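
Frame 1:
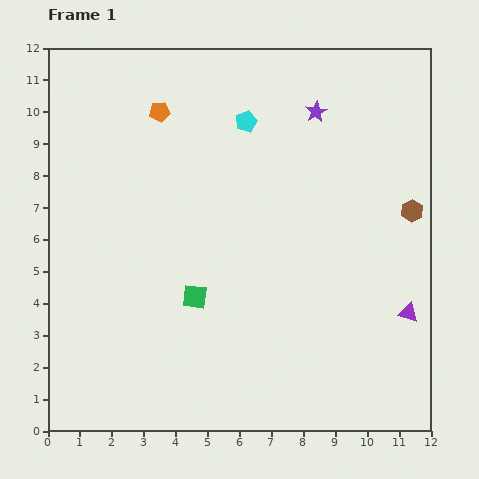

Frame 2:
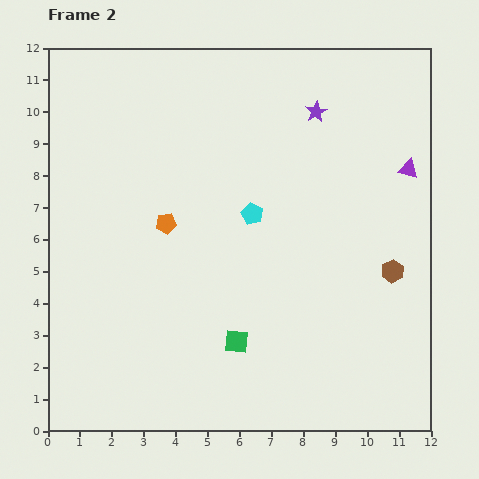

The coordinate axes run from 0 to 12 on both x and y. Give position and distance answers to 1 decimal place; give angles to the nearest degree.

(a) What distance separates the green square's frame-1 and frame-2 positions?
1.9

The green square moved from (4.6, 4.2) to (5.9, 2.8), a distance of √(1.3² + 1.4²) ≈ 1.9.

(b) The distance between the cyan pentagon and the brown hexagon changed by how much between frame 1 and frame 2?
-1.1

Distance in frame 1: 5.9. Distance in frame 2: 4.8.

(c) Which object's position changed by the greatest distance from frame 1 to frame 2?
the purple triangle

(moved 4.5; next 3.5)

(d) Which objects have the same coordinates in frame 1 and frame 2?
the purple star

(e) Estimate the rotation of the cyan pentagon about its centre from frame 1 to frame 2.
24° counter-clockwise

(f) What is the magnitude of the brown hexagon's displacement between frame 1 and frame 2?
2.0

The brown hexagon moved from (11.4, 6.9) to (10.8, 5.0), a distance of √(0.6² + 1.9²) ≈ 2.0.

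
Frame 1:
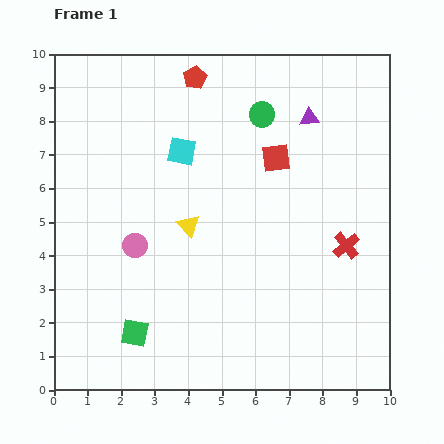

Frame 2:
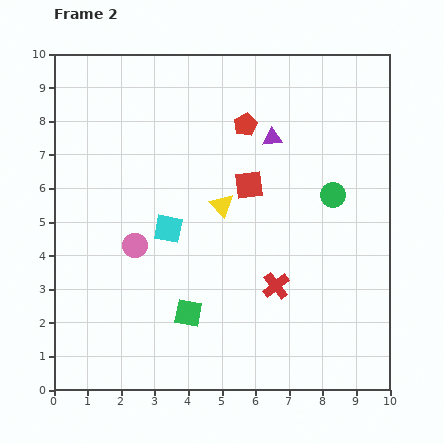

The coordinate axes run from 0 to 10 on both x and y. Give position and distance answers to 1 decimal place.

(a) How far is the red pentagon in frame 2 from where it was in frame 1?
2.1

The red pentagon moved from (4.2, 9.3) to (5.7, 7.9), a distance of √(1.5² + 1.4²) ≈ 2.1.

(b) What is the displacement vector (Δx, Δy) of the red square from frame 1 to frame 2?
(-0.8, -0.8)

The red square was at (6.6, 6.9) in frame 1 and (5.8, 6.1) in frame 2.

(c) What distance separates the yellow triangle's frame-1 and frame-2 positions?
1.2

The yellow triangle moved from (4.0, 4.9) to (5.0, 5.5), a distance of √(1.0² + 0.6²) ≈ 1.2.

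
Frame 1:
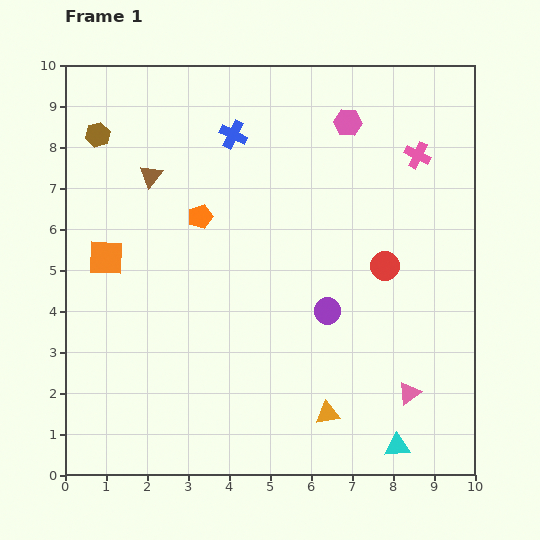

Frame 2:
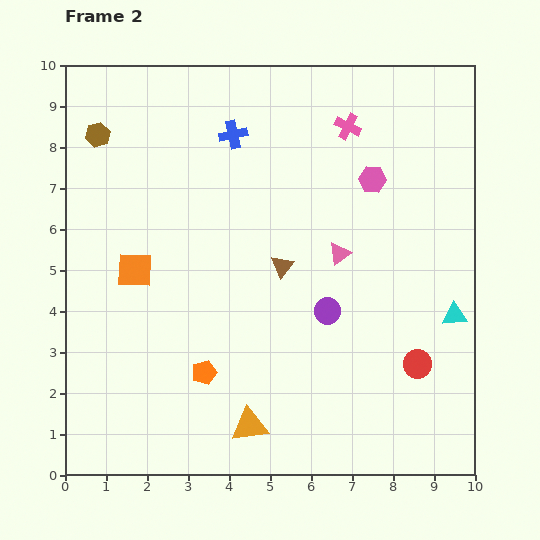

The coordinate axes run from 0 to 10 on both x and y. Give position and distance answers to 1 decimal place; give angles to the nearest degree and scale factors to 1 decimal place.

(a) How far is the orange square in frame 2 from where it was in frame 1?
0.8

The orange square moved from (1.0, 5.3) to (1.7, 5.0), a distance of √(0.7² + 0.3²) ≈ 0.8.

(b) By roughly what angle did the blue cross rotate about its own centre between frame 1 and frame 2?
39° counter-clockwise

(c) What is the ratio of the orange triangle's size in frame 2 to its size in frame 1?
1.5×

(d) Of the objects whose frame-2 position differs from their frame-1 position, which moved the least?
the orange square

(moved 0.8)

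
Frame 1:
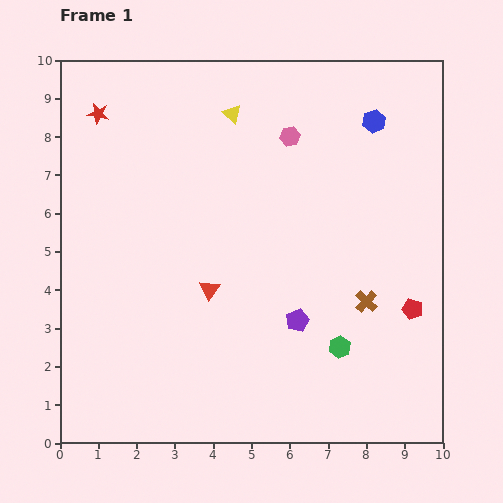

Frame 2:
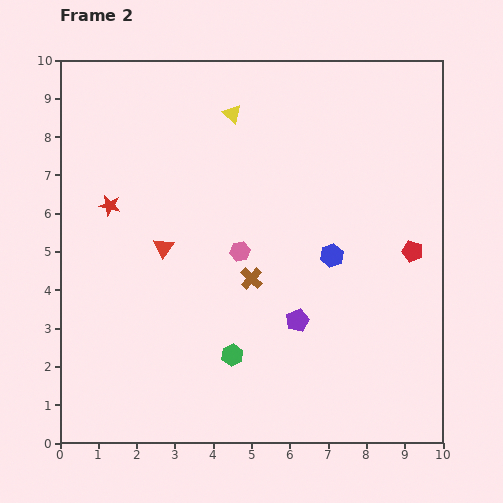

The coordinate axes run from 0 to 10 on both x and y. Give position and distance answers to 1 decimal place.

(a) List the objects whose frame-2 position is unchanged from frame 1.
the purple pentagon, the yellow triangle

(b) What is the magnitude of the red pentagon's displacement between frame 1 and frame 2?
1.5

The red pentagon moved from (9.2, 3.5) to (9.2, 5.0), a distance of √(0.0² + 1.5²) ≈ 1.5.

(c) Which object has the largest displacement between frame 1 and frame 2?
the blue hexagon

(moved 3.7; next 3.3)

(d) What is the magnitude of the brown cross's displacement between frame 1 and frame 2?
3.1

The brown cross moved from (8.0, 3.7) to (5.0, 4.3), a distance of √(3.0² + 0.6²) ≈ 3.1.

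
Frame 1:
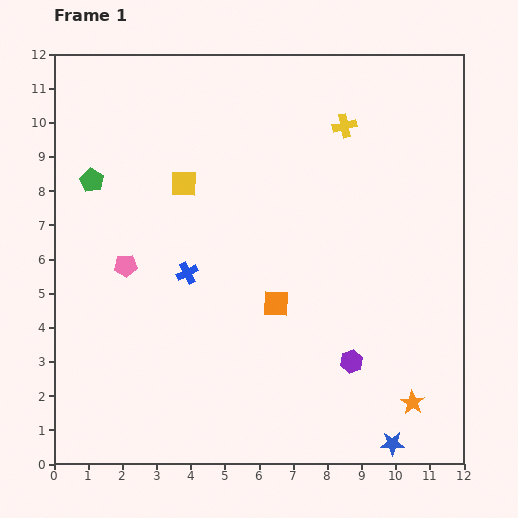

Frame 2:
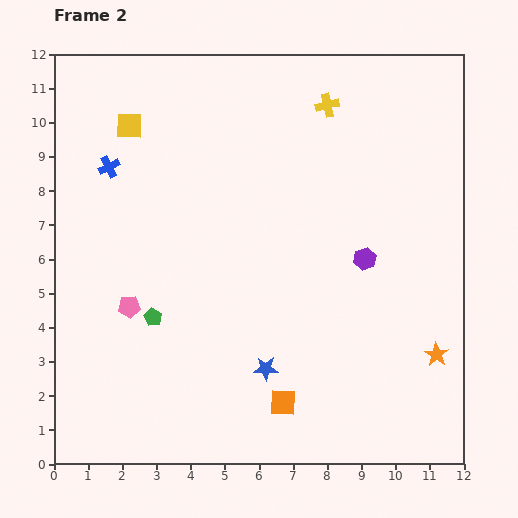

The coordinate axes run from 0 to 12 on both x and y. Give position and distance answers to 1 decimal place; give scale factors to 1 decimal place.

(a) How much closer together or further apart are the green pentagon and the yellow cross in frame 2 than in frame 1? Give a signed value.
+0.4

Distance in frame 1: 7.6. Distance in frame 2: 8.0.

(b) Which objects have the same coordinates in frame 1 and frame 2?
none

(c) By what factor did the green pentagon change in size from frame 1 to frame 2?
0.8×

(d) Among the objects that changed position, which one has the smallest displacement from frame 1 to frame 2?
the yellow cross

(moved 0.8)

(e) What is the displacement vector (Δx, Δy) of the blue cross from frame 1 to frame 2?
(-2.3, 3.1)

The blue cross was at (3.9, 5.6) in frame 1 and (1.6, 8.7) in frame 2.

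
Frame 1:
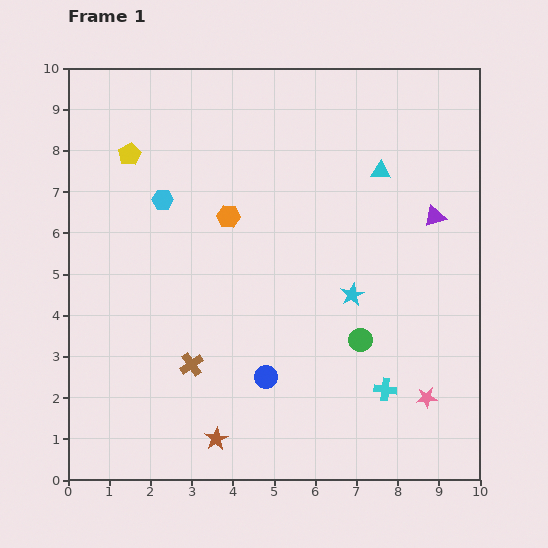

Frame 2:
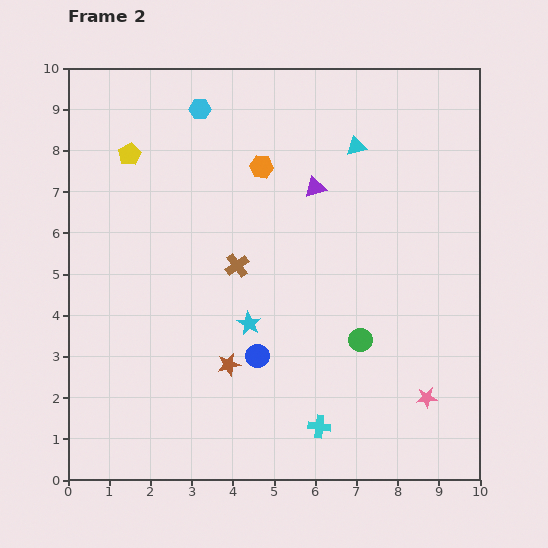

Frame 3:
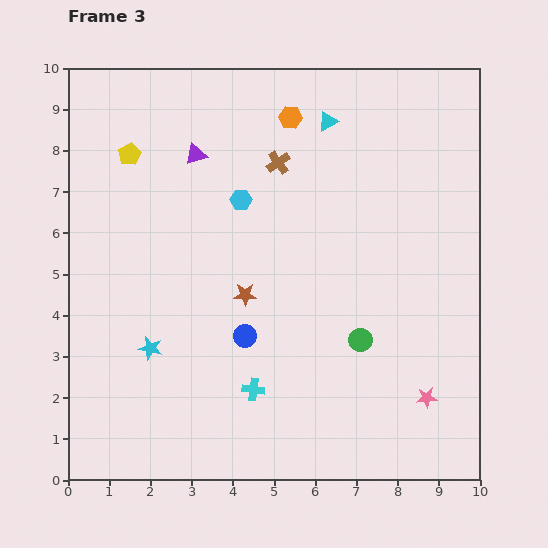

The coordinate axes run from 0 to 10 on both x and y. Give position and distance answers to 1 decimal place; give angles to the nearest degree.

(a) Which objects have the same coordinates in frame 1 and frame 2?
the green circle, the pink star, the yellow pentagon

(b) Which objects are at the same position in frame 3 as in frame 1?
the green circle, the pink star, the yellow pentagon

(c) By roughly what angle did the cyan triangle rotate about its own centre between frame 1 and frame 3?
30° counter-clockwise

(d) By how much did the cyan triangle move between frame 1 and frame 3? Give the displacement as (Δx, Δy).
(-1.3, 1.2)

The cyan triangle was at (7.6, 7.5) in frame 1 and (6.3, 8.7) in frame 3.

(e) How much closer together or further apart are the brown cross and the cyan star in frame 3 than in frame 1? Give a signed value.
+1.2

Distance in frame 1: 4.3. Distance in frame 3: 5.5.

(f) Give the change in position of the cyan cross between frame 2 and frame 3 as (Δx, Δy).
(-1.6, 0.9)

The cyan cross was at (6.1, 1.3) in frame 2 and (4.5, 2.2) in frame 3.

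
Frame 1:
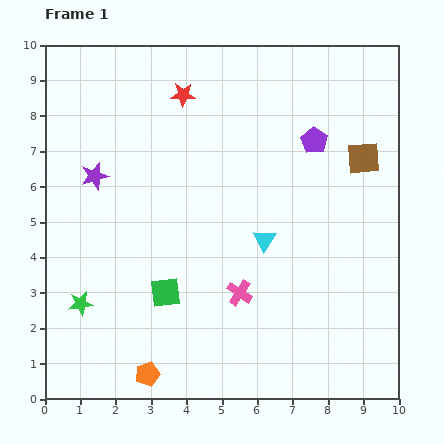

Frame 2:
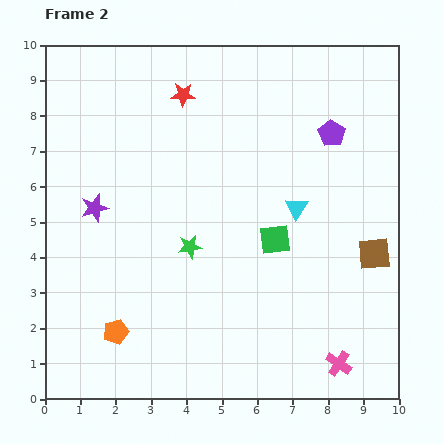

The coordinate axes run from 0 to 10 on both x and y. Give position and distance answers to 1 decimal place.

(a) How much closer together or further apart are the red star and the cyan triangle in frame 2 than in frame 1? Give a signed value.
-0.2

Distance in frame 1: 4.7. Distance in frame 2: 4.5.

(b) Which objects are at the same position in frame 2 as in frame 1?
the red star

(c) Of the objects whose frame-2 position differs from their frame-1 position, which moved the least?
the purple pentagon

(moved 0.5)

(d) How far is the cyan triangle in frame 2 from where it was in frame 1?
1.3

The cyan triangle moved from (6.2, 4.5) to (7.1, 5.4), a distance of √(0.9² + 0.9²) ≈ 1.3.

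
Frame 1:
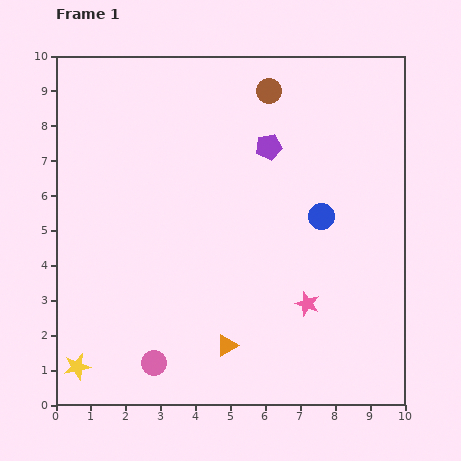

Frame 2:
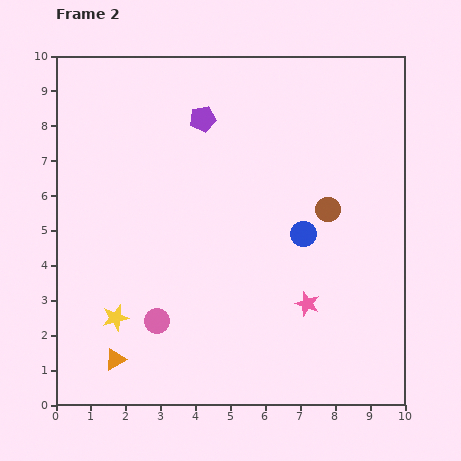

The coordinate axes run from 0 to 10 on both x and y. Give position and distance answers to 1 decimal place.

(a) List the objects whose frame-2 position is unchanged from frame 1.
the pink star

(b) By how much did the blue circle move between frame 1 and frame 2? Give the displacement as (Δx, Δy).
(-0.5, -0.5)

The blue circle was at (7.6, 5.4) in frame 1 and (7.1, 4.9) in frame 2.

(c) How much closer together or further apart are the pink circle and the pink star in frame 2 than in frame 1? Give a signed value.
-0.4

Distance in frame 1: 4.7. Distance in frame 2: 4.3.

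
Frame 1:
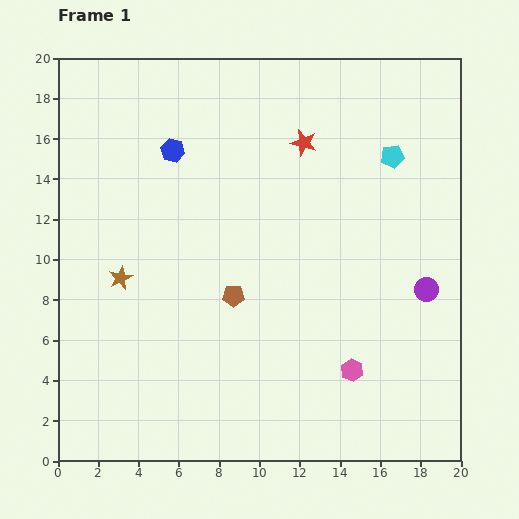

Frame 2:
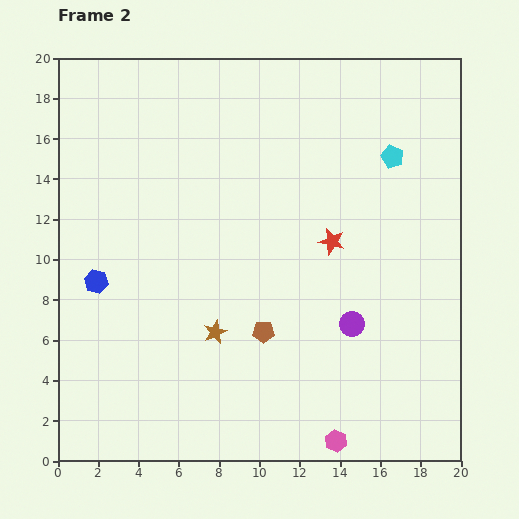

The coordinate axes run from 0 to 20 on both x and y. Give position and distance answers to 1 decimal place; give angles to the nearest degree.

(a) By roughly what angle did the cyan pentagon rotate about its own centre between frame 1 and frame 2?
30° clockwise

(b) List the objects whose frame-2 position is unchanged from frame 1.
the cyan pentagon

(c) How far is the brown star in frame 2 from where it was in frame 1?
5.4

The brown star moved from (3.1, 9.1) to (7.8, 6.4), a distance of √(4.7² + 2.7²) ≈ 5.4.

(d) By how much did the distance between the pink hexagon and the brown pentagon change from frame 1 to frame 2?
-0.5

Distance in frame 1: 7.0. Distance in frame 2: 6.5.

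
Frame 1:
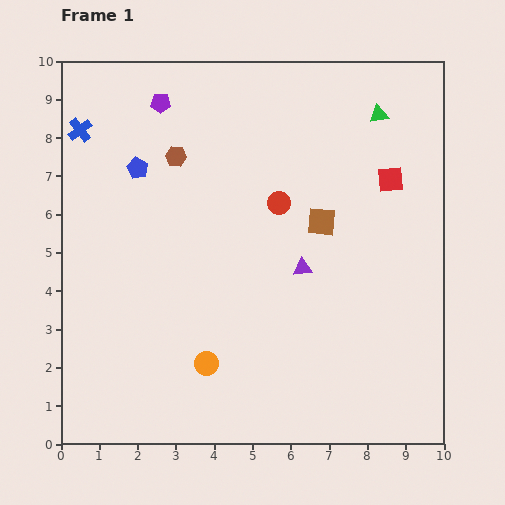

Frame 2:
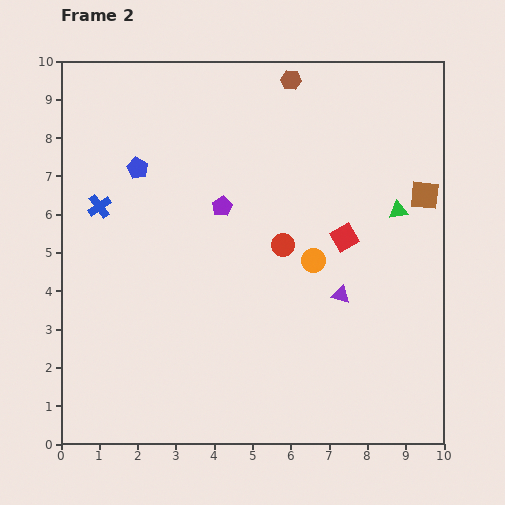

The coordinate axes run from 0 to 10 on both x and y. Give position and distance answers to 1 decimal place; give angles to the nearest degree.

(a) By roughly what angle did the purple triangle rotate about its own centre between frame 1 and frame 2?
22° clockwise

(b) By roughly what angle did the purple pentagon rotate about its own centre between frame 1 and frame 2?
31° counter-clockwise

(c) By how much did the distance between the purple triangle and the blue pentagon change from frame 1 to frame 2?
+1.2

Distance in frame 1: 5.0. Distance in frame 2: 6.2.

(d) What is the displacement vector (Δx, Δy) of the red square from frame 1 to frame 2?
(-1.2, -1.5)

The red square was at (8.6, 6.9) in frame 1 and (7.4, 5.4) in frame 2.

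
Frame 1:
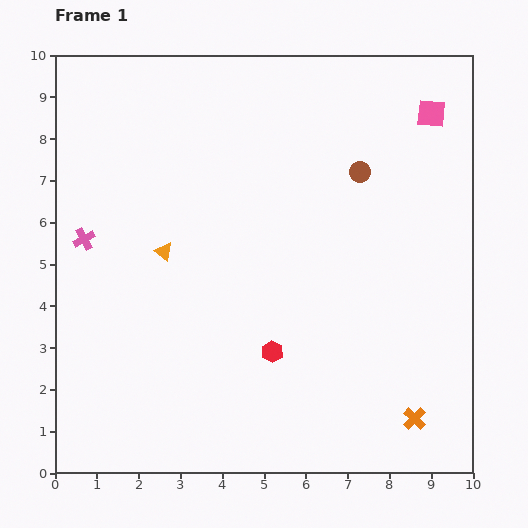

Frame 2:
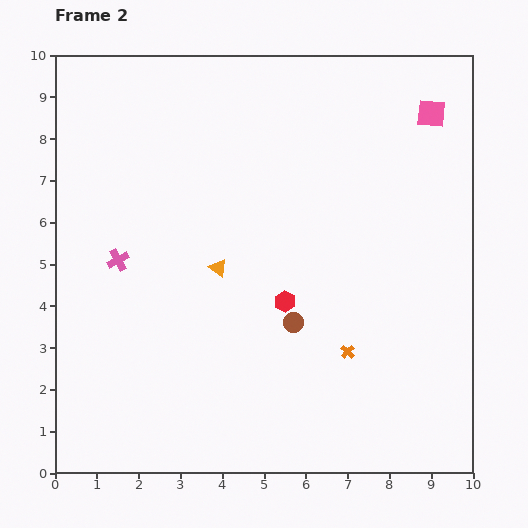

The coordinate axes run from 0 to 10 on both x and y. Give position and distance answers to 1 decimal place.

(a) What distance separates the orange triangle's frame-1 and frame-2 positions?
1.4

The orange triangle moved from (2.6, 5.3) to (3.9, 4.9), a distance of √(1.3² + 0.4²) ≈ 1.4.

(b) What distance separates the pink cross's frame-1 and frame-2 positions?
0.9

The pink cross moved from (0.7, 5.6) to (1.5, 5.1), a distance of √(0.8² + 0.5²) ≈ 0.9.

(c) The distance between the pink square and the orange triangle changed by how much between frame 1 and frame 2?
-0.9

Distance in frame 1: 7.2. Distance in frame 2: 6.3.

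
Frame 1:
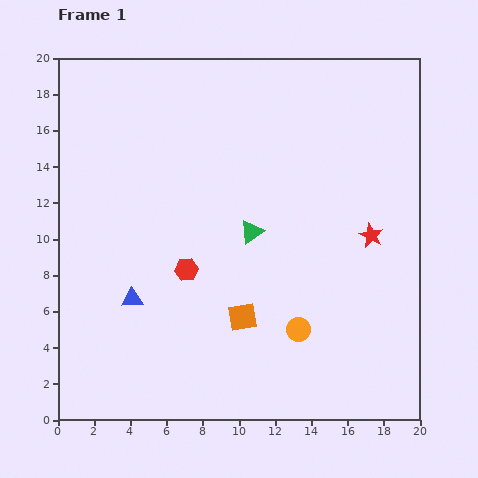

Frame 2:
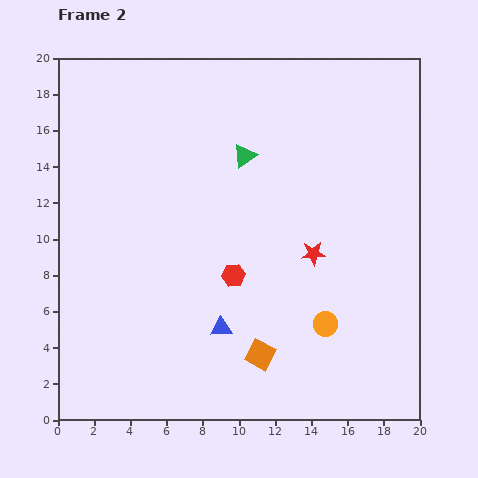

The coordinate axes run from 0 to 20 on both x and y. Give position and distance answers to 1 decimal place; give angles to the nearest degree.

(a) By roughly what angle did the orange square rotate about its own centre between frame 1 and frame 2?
38° clockwise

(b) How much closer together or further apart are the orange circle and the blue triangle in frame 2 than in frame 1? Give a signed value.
-3.6

Distance in frame 1: 9.4. Distance in frame 2: 5.8.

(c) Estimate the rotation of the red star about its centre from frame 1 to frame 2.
30° counter-clockwise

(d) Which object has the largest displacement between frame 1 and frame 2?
the blue triangle

(moved 5.2; next 4.2)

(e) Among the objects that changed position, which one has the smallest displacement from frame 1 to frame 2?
the orange circle

(moved 1.5)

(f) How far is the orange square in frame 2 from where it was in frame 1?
2.3

The orange square moved from (10.2, 5.7) to (11.2, 3.6), a distance of √(1.0² + 2.1²) ≈ 2.3.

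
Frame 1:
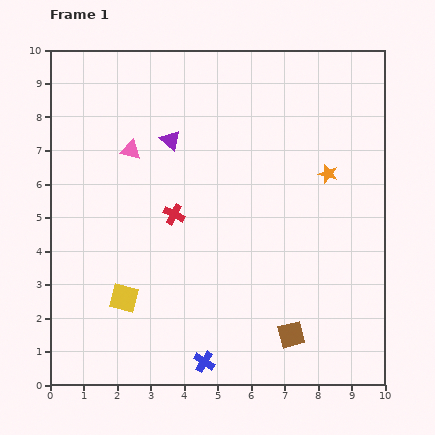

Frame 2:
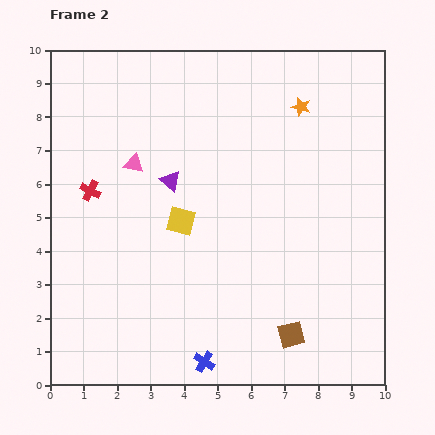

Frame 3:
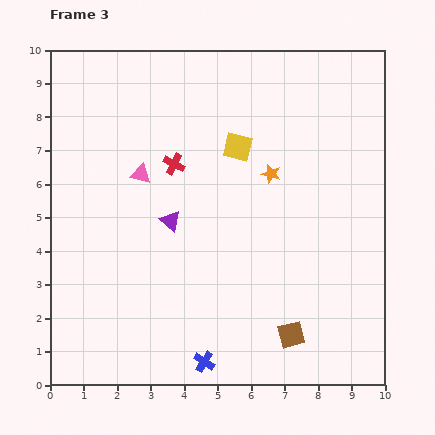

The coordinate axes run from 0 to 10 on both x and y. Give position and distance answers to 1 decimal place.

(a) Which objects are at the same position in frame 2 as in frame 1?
the brown square, the blue cross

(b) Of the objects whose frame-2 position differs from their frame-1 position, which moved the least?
the pink triangle

(moved 0.4)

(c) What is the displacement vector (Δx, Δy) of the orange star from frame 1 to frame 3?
(-1.7, 0.0)

The orange star was at (8.3, 6.3) in frame 1 and (6.6, 6.3) in frame 3.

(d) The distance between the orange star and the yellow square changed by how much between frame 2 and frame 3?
-3.7

Distance in frame 2: 5.0. Distance in frame 3: 1.3.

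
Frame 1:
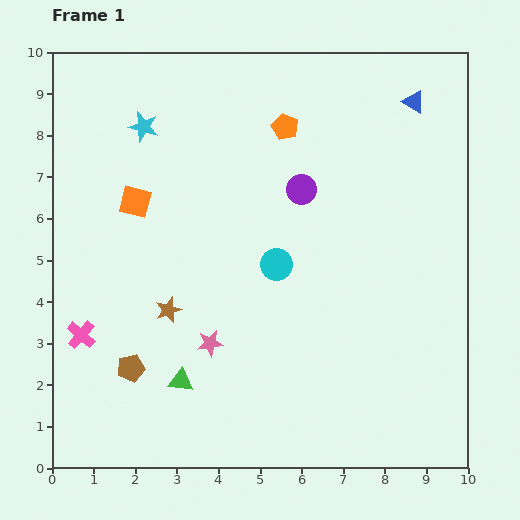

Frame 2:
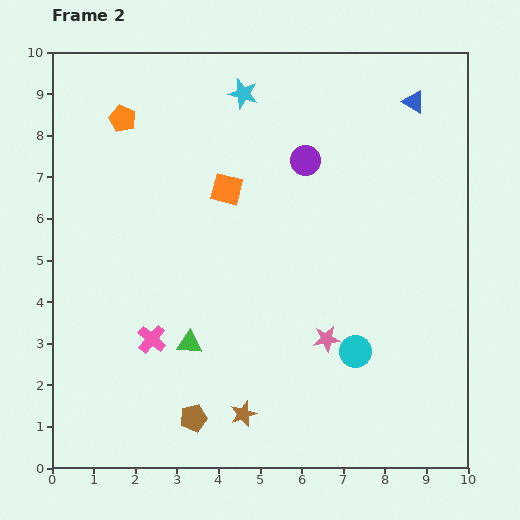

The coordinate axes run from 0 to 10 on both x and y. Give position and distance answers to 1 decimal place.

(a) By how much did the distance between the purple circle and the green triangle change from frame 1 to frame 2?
-0.2

Distance in frame 1: 5.4. Distance in frame 2: 5.2.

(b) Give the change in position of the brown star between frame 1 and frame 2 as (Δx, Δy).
(1.8, -2.5)

The brown star was at (2.8, 3.8) in frame 1 and (4.6, 1.3) in frame 2.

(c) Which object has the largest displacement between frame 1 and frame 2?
the orange pentagon

(moved 3.9; next 3.1)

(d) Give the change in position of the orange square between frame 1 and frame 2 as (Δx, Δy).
(2.2, 0.3)

The orange square was at (2.0, 6.4) in frame 1 and (4.2, 6.7) in frame 2.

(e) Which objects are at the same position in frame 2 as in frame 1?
the blue triangle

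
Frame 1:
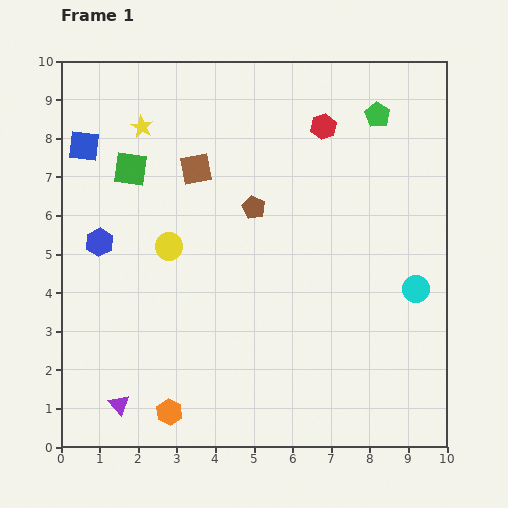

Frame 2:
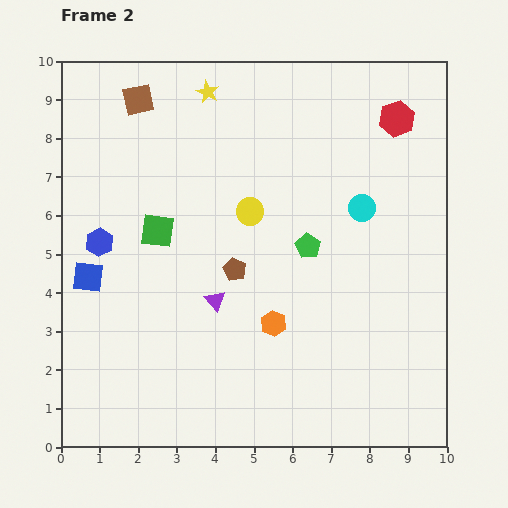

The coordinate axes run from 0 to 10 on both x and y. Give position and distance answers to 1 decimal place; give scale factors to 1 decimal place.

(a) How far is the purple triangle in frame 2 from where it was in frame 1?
3.7

The purple triangle moved from (1.5, 1.1) to (4.0, 3.8), a distance of √(2.5² + 2.7²) ≈ 3.7.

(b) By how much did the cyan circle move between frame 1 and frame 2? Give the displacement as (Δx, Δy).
(-1.4, 2.1)

The cyan circle was at (9.2, 4.1) in frame 1 and (7.8, 6.2) in frame 2.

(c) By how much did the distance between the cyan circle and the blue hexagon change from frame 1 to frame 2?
-1.4

Distance in frame 1: 8.3. Distance in frame 2: 6.9.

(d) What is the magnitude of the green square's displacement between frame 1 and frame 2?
1.7

The green square moved from (1.8, 7.2) to (2.5, 5.6), a distance of √(0.7² + 1.6²) ≈ 1.7.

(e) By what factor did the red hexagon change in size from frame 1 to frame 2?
1.4×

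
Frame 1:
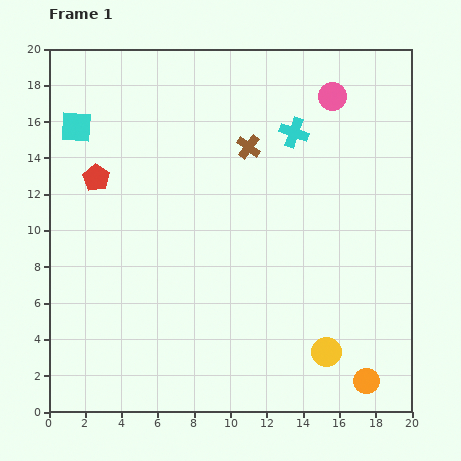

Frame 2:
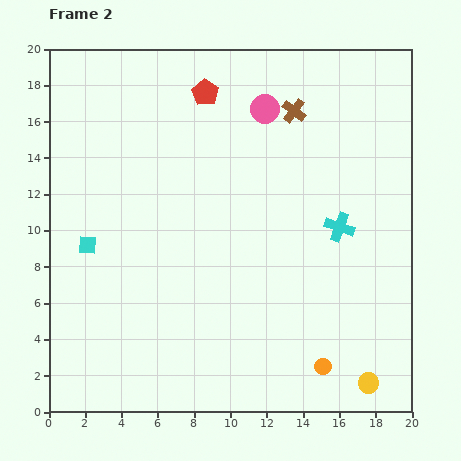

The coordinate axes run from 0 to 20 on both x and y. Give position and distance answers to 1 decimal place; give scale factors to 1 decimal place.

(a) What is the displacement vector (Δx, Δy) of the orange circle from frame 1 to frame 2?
(-2.4, 0.8)

The orange circle was at (17.5, 1.7) in frame 1 and (15.1, 2.5) in frame 2.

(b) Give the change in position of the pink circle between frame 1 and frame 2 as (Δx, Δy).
(-3.7, -0.7)

The pink circle was at (15.6, 17.4) in frame 1 and (11.9, 16.7) in frame 2.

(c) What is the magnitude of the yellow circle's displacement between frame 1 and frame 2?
2.9

The yellow circle moved from (15.3, 3.3) to (17.6, 1.6), a distance of √(2.3² + 1.7²) ≈ 2.9.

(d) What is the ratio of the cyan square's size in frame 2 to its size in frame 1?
0.6×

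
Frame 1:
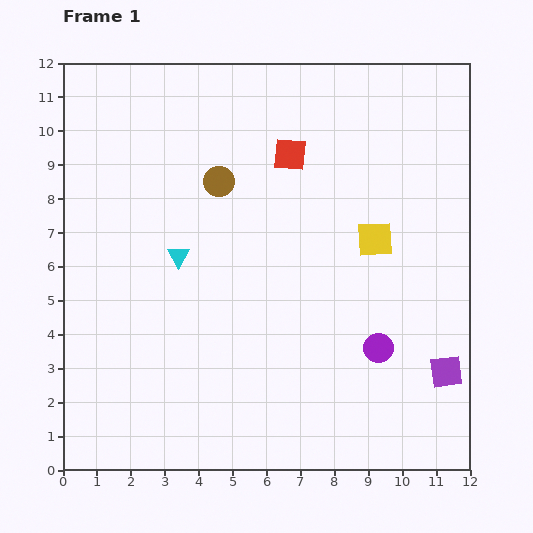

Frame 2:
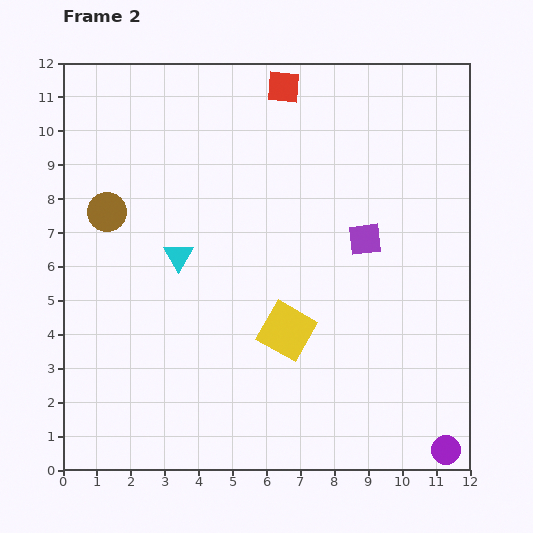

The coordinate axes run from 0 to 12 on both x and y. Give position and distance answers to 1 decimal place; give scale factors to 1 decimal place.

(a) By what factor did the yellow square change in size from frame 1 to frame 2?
1.5×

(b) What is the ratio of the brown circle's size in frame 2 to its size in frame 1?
1.3×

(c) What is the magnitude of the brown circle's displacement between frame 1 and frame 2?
3.4

The brown circle moved from (4.6, 8.5) to (1.3, 7.6), a distance of √(3.3² + 0.9²) ≈ 3.4.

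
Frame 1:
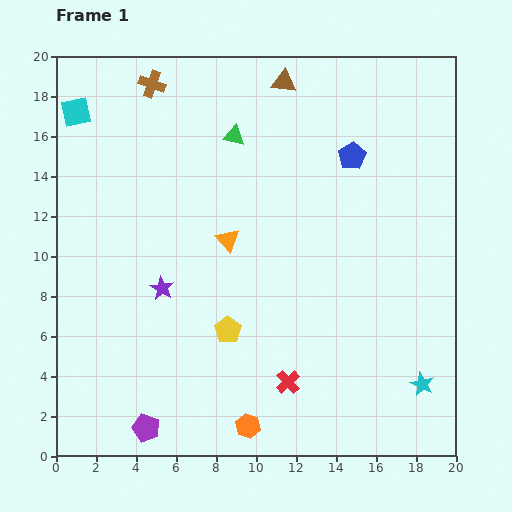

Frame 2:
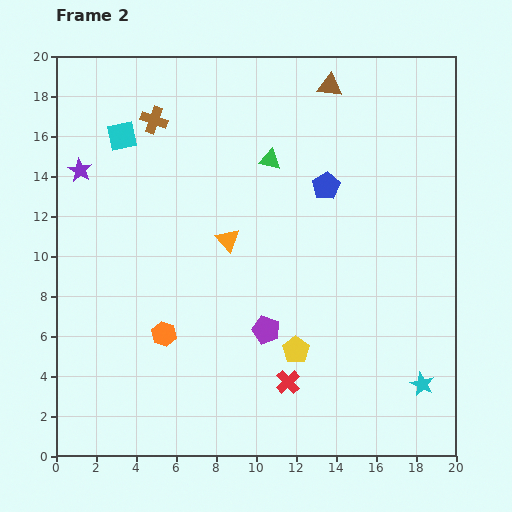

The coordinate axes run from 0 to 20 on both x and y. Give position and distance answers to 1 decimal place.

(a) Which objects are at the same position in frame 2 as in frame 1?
the cyan star, the red cross, the orange triangle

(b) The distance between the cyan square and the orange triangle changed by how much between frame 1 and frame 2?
-2.5

Distance in frame 1: 9.9. Distance in frame 2: 7.4.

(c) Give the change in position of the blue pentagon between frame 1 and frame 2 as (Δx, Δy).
(-1.3, -1.5)

The blue pentagon was at (14.8, 15.0) in frame 1 and (13.5, 13.5) in frame 2.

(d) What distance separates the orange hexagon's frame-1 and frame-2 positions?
6.2

The orange hexagon moved from (9.6, 1.5) to (5.4, 6.1), a distance of √(4.2² + 4.6²) ≈ 6.2.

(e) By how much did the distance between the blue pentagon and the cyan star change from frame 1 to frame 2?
-0.9

Distance in frame 1: 11.9. Distance in frame 2: 11.0.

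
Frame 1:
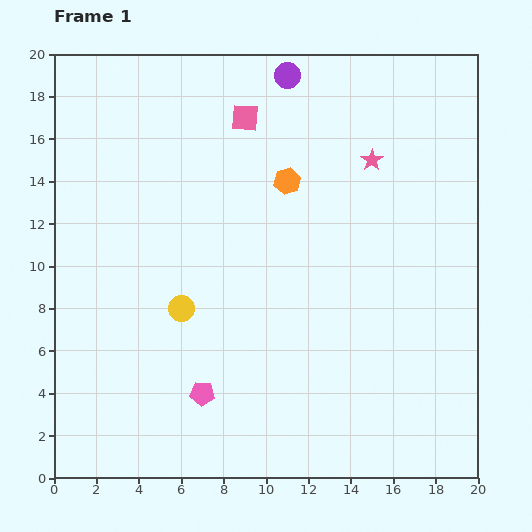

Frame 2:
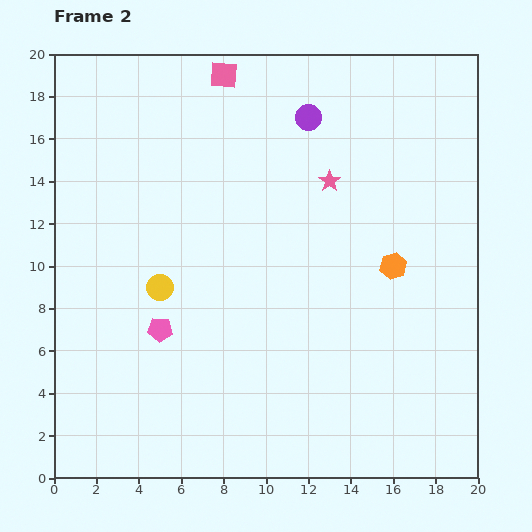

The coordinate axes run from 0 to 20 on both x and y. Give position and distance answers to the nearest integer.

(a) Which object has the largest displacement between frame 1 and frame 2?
the orange hexagon

(moved 6; next 4)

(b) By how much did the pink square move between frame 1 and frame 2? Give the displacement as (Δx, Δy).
(-1, 2)

The pink square was at (9, 17) in frame 1 and (8, 19) in frame 2.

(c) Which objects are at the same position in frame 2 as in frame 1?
none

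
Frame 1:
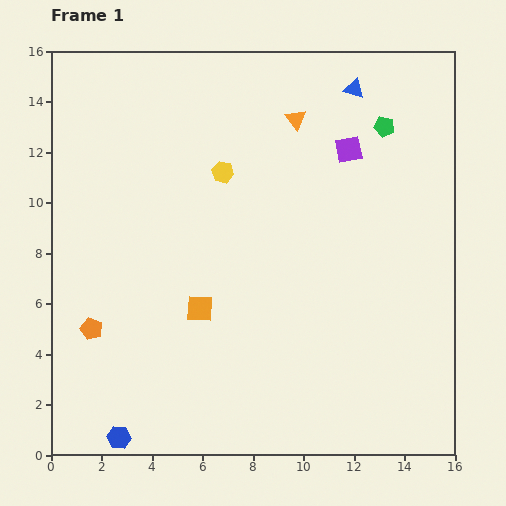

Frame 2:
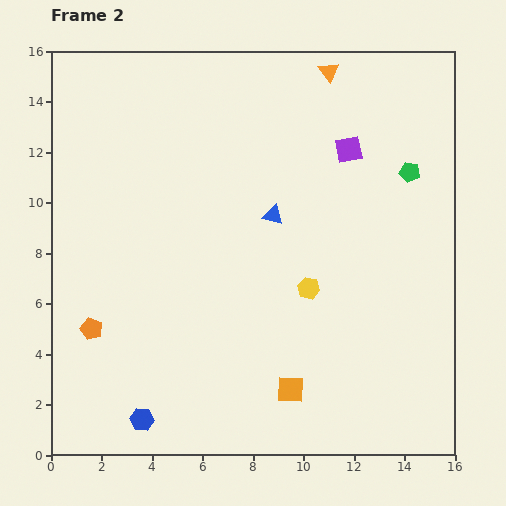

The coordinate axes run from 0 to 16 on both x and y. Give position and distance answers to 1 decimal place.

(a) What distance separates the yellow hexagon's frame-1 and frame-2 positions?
5.7

The yellow hexagon moved from (6.8, 11.2) to (10.2, 6.6), a distance of √(3.4² + 4.6²) ≈ 5.7.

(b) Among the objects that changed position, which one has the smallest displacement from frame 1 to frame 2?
the blue hexagon

(moved 1.1)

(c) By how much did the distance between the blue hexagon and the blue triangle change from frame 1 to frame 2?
-7.0

Distance in frame 1: 16.6. Distance in frame 2: 9.6.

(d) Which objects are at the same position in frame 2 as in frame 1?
the orange pentagon, the purple square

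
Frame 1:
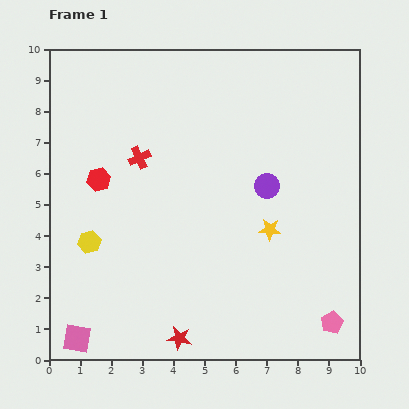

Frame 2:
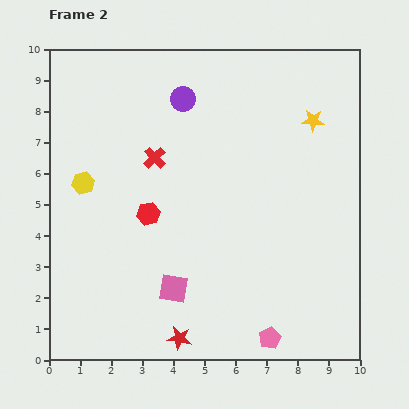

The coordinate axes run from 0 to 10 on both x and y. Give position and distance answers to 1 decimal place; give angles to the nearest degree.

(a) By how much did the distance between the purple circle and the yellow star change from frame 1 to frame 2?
+2.9

Distance in frame 1: 1.4. Distance in frame 2: 4.3.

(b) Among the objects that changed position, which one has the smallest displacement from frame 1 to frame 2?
the red cross

(moved 0.5)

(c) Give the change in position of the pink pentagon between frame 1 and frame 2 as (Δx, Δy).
(-2.0, -0.5)

The pink pentagon was at (9.1, 1.2) in frame 1 and (7.1, 0.7) in frame 2.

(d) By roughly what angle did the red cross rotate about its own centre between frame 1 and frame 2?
19° counter-clockwise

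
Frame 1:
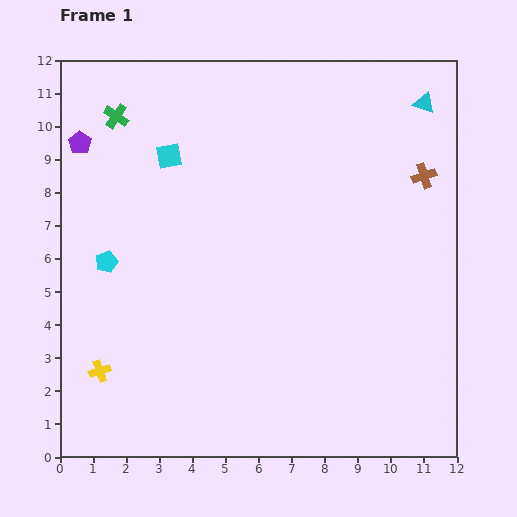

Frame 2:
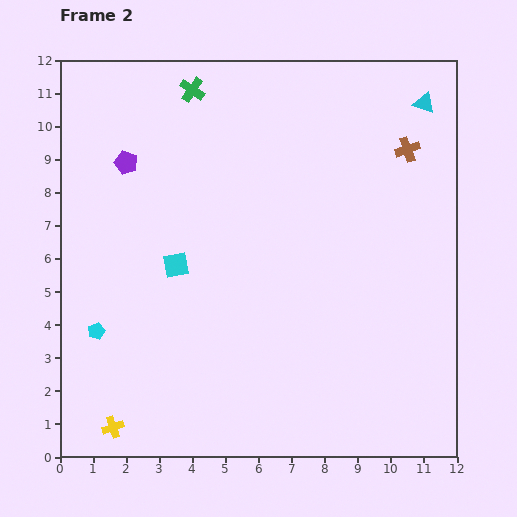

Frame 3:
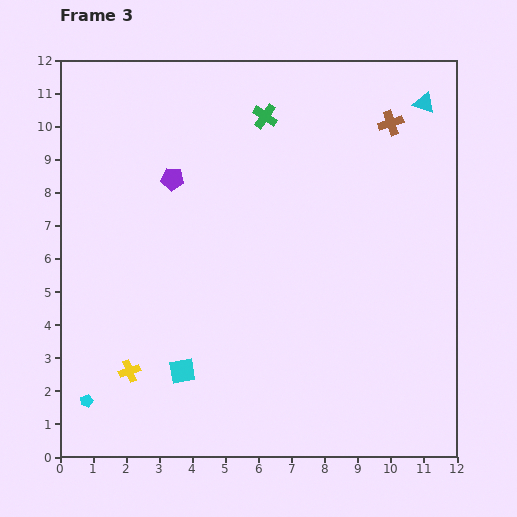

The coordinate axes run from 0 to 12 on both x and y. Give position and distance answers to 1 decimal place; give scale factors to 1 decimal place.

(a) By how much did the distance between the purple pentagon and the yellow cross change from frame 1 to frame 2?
+1.1

Distance in frame 1: 6.9. Distance in frame 2: 8.0.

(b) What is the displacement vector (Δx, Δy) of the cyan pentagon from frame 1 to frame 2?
(-0.3, -2.1)

The cyan pentagon was at (1.4, 5.9) in frame 1 and (1.1, 3.8) in frame 2.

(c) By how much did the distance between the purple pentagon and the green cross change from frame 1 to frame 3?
+2.0

Distance in frame 1: 1.4. Distance in frame 3: 3.4.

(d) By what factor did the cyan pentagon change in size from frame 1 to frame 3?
0.6×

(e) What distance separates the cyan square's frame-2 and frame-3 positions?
3.2

The cyan square moved from (3.5, 5.8) to (3.7, 2.6), a distance of √(0.2² + 3.2²) ≈ 3.2.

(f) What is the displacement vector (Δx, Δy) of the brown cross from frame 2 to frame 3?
(-0.5, 0.8)

The brown cross was at (10.5, 9.3) in frame 2 and (10.0, 10.1) in frame 3.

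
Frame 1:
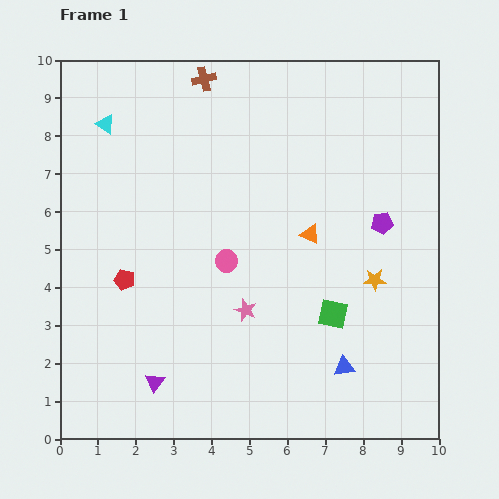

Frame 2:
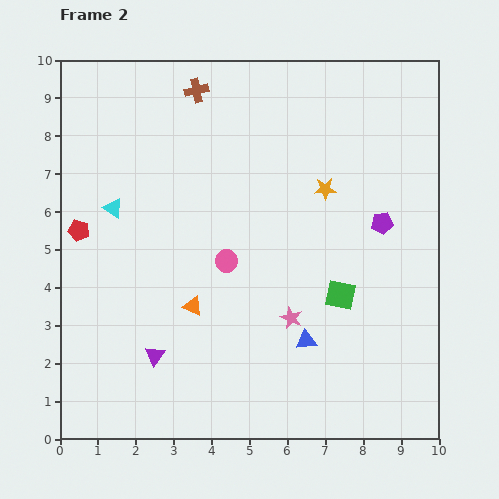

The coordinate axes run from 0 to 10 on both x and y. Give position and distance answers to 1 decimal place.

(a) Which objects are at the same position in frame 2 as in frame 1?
the pink circle, the purple pentagon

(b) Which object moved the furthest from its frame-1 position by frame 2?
the orange triangle

(moved 3.6; next 2.7)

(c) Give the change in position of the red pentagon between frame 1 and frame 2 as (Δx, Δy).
(-1.2, 1.3)

The red pentagon was at (1.7, 4.2) in frame 1 and (0.5, 5.5) in frame 2.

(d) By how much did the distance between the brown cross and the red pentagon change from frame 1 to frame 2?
-0.9

Distance in frame 1: 5.7. Distance in frame 2: 4.8.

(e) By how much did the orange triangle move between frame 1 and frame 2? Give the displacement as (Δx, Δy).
(-3.1, -1.9)

The orange triangle was at (6.6, 5.4) in frame 1 and (3.5, 3.5) in frame 2.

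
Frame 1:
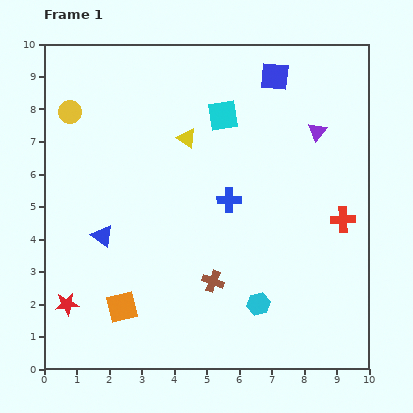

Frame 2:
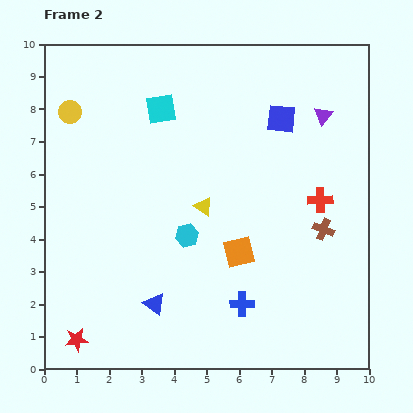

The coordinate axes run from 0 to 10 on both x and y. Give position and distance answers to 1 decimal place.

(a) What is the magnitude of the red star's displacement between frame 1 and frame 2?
1.1

The red star moved from (0.7, 2.0) to (1.0, 0.9), a distance of √(0.3² + 1.1²) ≈ 1.1.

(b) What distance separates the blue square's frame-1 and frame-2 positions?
1.3

The blue square moved from (7.1, 9.0) to (7.3, 7.7), a distance of √(0.2² + 1.3²) ≈ 1.3.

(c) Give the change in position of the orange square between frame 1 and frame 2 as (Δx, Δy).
(3.6, 1.7)

The orange square was at (2.4, 1.9) in frame 1 and (6.0, 3.6) in frame 2.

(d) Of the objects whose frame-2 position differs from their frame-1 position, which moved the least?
the purple triangle

(moved 0.5)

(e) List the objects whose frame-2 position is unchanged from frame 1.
the yellow circle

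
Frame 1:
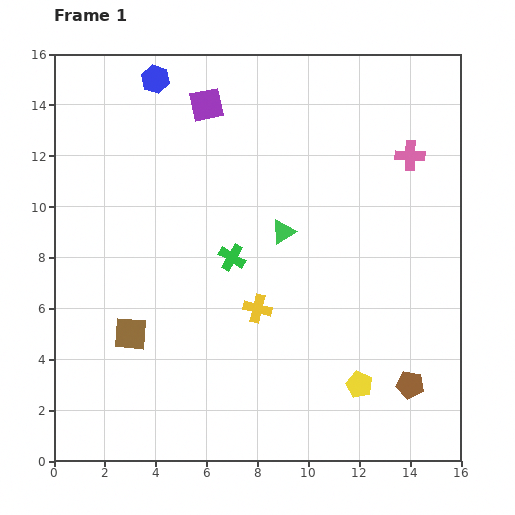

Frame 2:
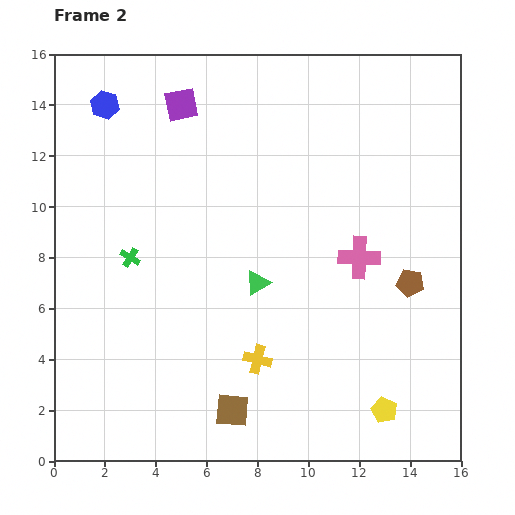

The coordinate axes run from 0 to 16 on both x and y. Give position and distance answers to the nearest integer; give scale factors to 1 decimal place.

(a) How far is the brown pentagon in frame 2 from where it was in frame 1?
4

The brown pentagon moved from (14, 3) to (14, 7), a distance of √(0² + 4²) ≈ 4.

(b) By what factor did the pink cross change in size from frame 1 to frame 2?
1.4×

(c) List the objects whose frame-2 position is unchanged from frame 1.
none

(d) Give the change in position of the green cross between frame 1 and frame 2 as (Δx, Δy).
(-4, 0)

The green cross was at (7, 8) in frame 1 and (3, 8) in frame 2.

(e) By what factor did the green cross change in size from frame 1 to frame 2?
0.7×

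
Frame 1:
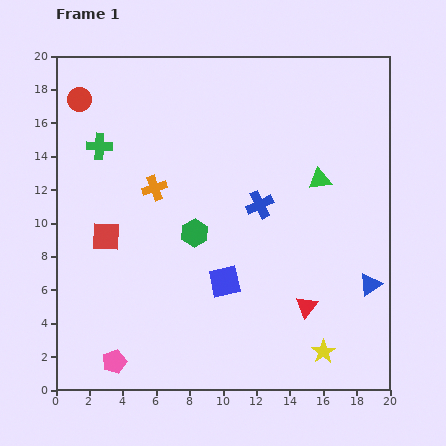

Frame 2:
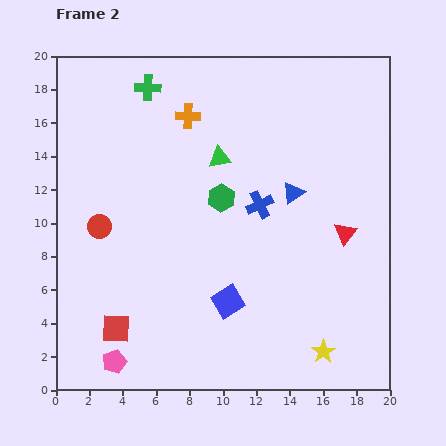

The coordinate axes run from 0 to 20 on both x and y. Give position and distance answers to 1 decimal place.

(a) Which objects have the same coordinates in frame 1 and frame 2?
the blue cross, the yellow star, the pink pentagon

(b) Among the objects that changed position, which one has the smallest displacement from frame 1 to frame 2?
the blue square

(moved 1.2)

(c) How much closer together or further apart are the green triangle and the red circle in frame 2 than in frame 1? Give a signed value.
-6.9

Distance in frame 1: 15.2. Distance in frame 2: 8.3.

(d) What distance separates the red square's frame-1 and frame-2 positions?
5.5

The red square moved from (3.0, 9.2) to (3.6, 3.7), a distance of √(0.6² + 5.5²) ≈ 5.5.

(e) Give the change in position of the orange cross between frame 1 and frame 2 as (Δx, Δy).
(2.0, 4.3)

The orange cross was at (5.9, 12.1) in frame 1 and (7.9, 16.4) in frame 2.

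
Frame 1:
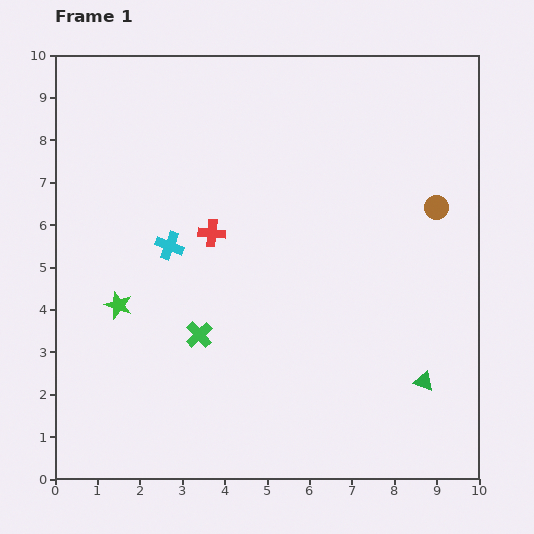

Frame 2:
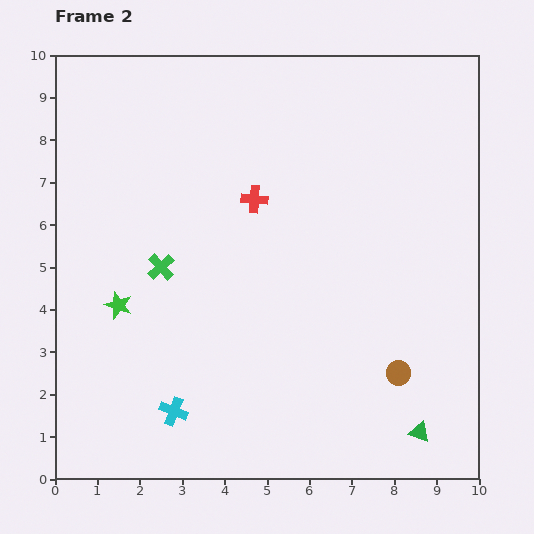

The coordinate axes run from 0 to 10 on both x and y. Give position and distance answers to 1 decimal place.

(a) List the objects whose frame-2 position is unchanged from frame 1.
the green star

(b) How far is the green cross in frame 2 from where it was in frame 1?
1.8

The green cross moved from (3.4, 3.4) to (2.5, 5.0), a distance of √(0.9² + 1.6²) ≈ 1.8.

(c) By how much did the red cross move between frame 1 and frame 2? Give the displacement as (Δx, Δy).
(1.0, 0.8)

The red cross was at (3.7, 5.8) in frame 1 and (4.7, 6.6) in frame 2.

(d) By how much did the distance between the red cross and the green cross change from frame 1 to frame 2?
+0.3

Distance in frame 1: 2.4. Distance in frame 2: 2.7.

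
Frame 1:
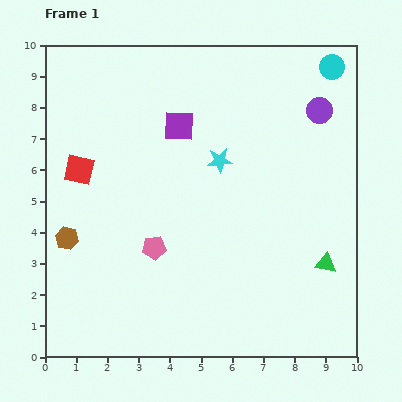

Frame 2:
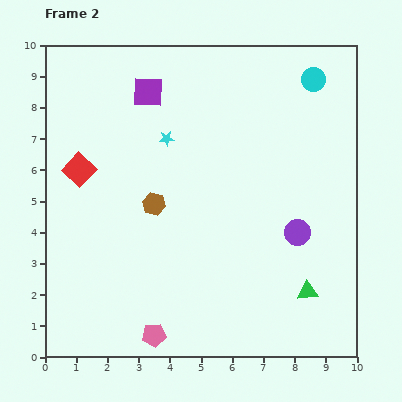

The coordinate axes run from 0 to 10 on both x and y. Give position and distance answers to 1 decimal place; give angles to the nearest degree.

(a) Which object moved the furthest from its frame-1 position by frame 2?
the purple circle

(moved 4.0; next 3.0)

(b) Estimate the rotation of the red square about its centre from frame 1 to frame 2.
30° clockwise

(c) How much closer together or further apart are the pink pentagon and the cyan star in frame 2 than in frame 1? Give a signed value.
+2.8

Distance in frame 1: 3.5. Distance in frame 2: 6.3.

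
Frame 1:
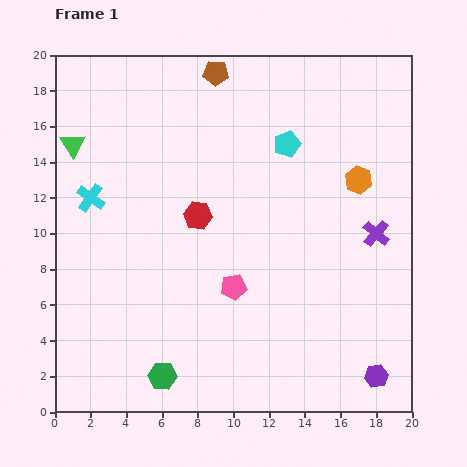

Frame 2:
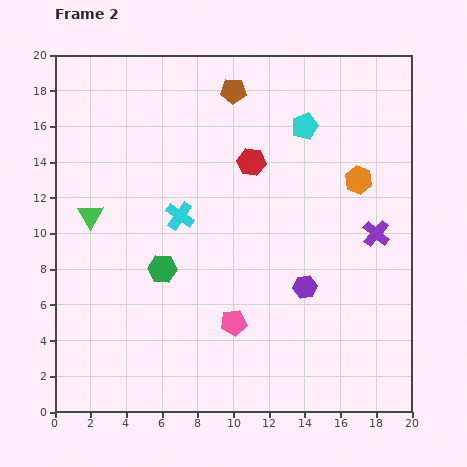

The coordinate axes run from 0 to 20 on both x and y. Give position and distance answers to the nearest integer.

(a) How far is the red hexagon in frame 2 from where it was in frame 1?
4

The red hexagon moved from (8, 11) to (11, 14), a distance of √(3² + 3²) ≈ 4.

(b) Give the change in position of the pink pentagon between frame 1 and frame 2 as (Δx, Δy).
(0, -2)

The pink pentagon was at (10, 7) in frame 1 and (10, 5) in frame 2.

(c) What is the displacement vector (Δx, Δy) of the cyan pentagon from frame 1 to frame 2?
(1, 1)

The cyan pentagon was at (13, 15) in frame 1 and (14, 16) in frame 2.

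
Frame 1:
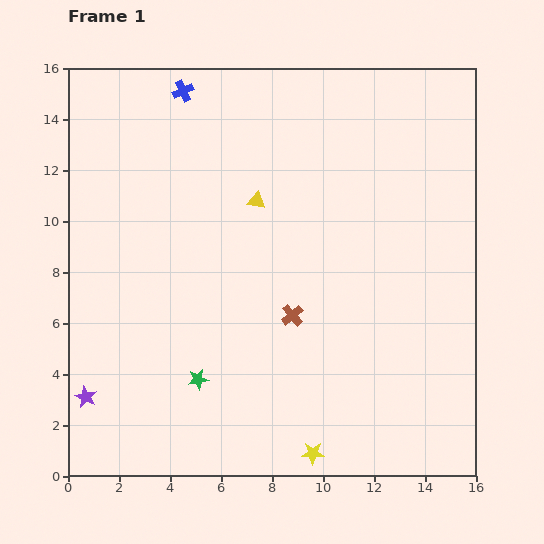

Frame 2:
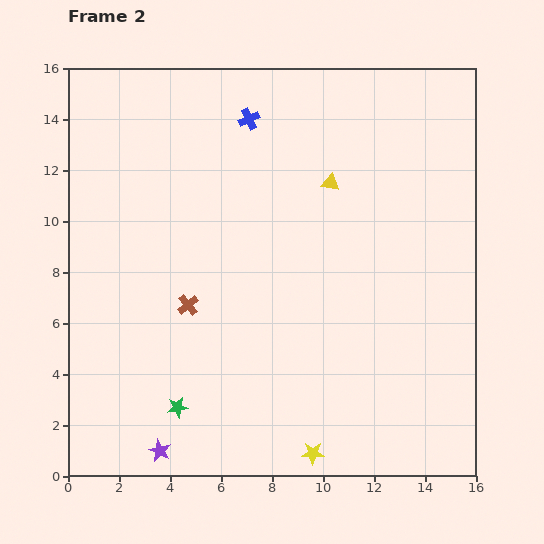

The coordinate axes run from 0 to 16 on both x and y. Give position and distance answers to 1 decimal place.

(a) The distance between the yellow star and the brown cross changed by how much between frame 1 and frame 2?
+2.1

Distance in frame 1: 5.5. Distance in frame 2: 7.6.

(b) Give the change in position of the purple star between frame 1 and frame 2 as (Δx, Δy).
(2.9, -2.1)

The purple star was at (0.7, 3.1) in frame 1 and (3.6, 1.0) in frame 2.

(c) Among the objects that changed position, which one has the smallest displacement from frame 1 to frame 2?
the green star

(moved 1.4)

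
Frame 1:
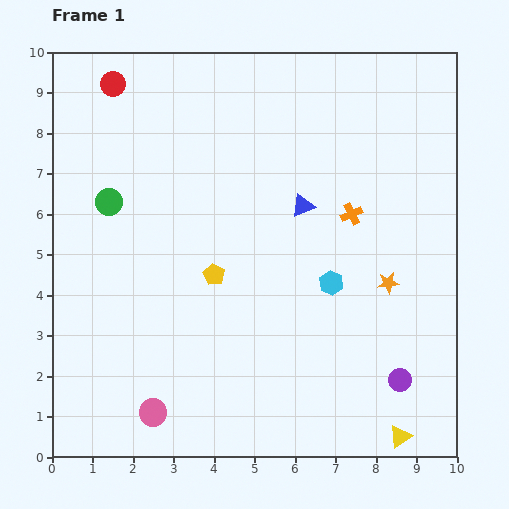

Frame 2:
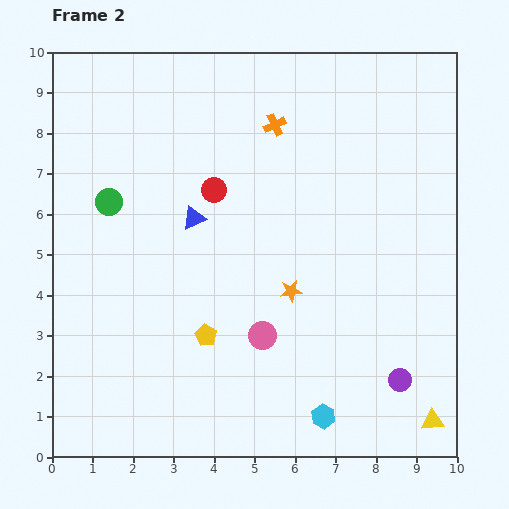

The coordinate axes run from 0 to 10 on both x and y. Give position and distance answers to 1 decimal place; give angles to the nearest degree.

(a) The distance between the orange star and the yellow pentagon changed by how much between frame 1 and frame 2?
-1.9

Distance in frame 1: 4.3. Distance in frame 2: 2.4.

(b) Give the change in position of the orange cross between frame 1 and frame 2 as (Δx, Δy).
(-1.9, 2.2)

The orange cross was at (7.4, 6.0) in frame 1 and (5.5, 8.2) in frame 2.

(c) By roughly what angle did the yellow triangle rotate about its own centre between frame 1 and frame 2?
30° clockwise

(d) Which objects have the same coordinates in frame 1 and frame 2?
the purple circle, the green circle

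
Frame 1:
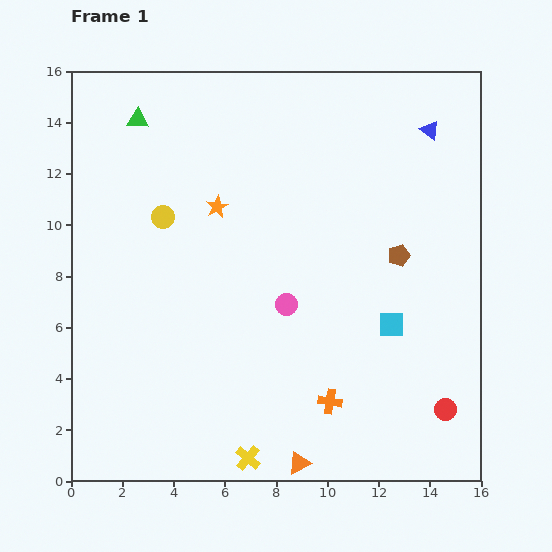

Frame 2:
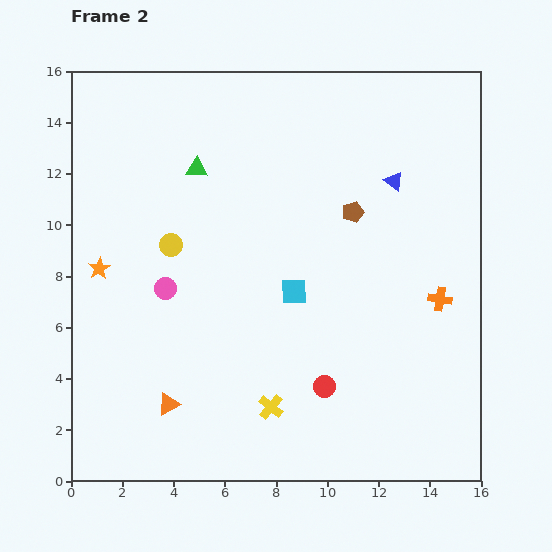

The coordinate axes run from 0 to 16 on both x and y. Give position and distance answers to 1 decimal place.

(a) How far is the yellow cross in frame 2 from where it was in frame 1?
2.2

The yellow cross moved from (6.9, 0.9) to (7.8, 2.9), a distance of √(0.9² + 2.0²) ≈ 2.2.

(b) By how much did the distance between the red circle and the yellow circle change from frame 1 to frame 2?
-5.2

Distance in frame 1: 13.3. Distance in frame 2: 8.1.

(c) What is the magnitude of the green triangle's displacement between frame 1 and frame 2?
3.0

The green triangle moved from (2.6, 14.1) to (4.9, 12.2), a distance of √(2.3² + 1.9²) ≈ 3.0.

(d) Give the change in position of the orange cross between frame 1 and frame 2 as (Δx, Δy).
(4.3, 4.0)

The orange cross was at (10.1, 3.1) in frame 1 and (14.4, 7.1) in frame 2.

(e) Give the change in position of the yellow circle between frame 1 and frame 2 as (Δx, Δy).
(0.3, -1.1)

The yellow circle was at (3.6, 10.3) in frame 1 and (3.9, 9.2) in frame 2.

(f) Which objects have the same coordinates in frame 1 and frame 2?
none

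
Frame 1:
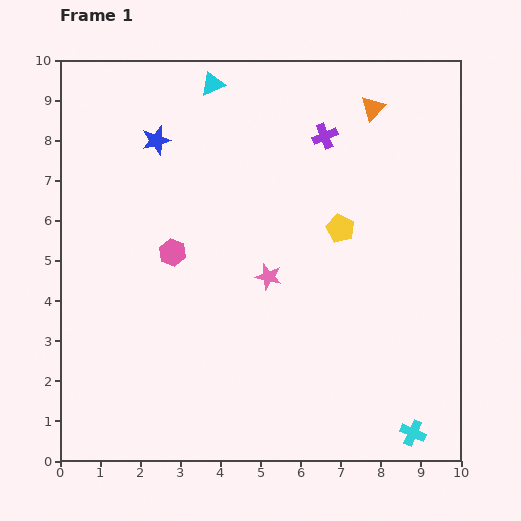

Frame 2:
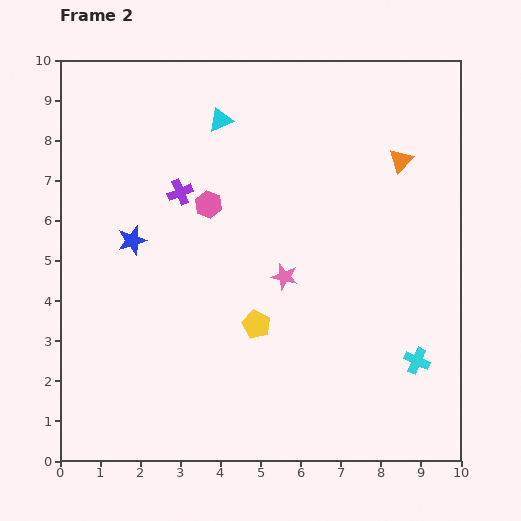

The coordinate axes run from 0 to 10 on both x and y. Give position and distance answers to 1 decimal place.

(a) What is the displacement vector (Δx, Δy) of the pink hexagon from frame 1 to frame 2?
(0.9, 1.2)

The pink hexagon was at (2.8, 5.2) in frame 1 and (3.7, 6.4) in frame 2.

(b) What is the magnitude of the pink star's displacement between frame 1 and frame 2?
0.4

The pink star moved from (5.2, 4.6) to (5.6, 4.6), a distance of √(0.4² + 0.0²) ≈ 0.4.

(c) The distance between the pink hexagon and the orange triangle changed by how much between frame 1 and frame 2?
-1.3

Distance in frame 1: 6.2. Distance in frame 2: 4.9.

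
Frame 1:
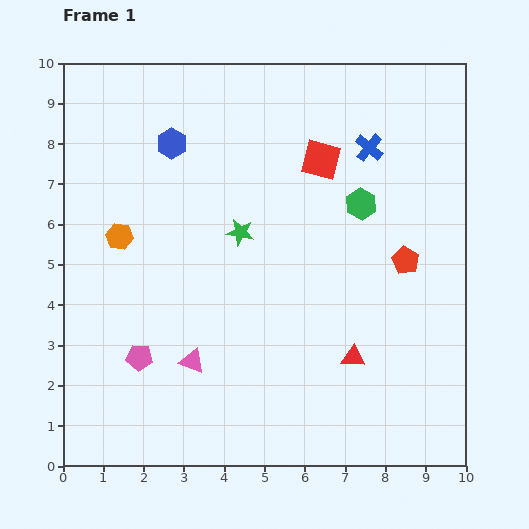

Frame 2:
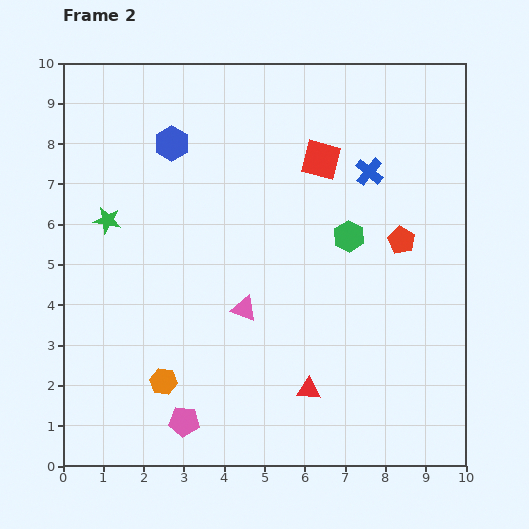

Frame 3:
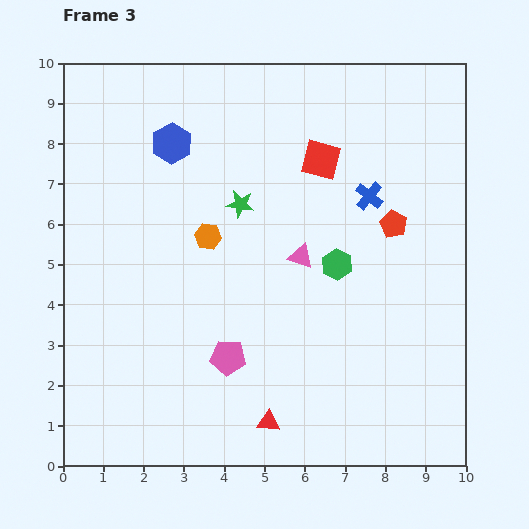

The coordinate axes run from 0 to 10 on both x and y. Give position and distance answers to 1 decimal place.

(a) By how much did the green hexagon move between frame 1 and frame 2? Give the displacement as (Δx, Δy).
(-0.3, -0.8)

The green hexagon was at (7.4, 6.5) in frame 1 and (7.1, 5.7) in frame 2.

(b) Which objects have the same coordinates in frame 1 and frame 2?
the blue hexagon, the red square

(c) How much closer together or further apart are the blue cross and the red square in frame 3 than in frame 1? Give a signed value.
+0.3

Distance in frame 1: 1.2. Distance in frame 3: 1.5.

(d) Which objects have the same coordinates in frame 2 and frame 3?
the blue hexagon, the red square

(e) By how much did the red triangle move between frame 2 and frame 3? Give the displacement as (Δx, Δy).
(-1.0, -0.8)

The red triangle was at (6.1, 1.9) in frame 2 and (5.1, 1.1) in frame 3.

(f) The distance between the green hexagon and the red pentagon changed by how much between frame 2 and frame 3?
+0.4

Distance in frame 2: 1.3. Distance in frame 3: 1.7.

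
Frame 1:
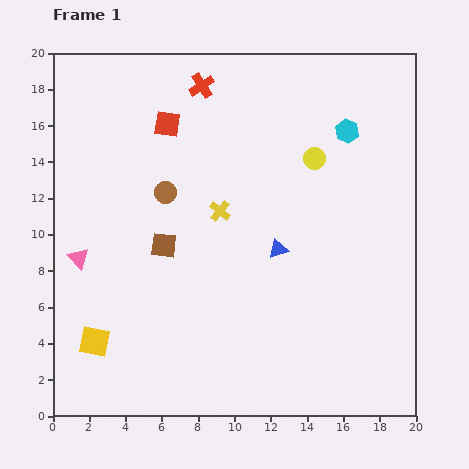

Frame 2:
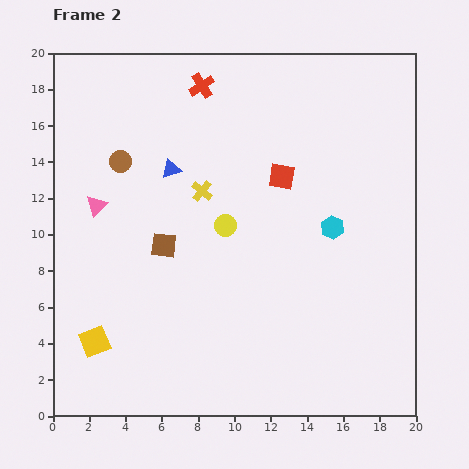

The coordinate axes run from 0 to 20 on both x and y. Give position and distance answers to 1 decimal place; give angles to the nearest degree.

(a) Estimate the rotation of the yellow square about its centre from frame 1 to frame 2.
33° counter-clockwise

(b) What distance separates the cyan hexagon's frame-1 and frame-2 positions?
5.4

The cyan hexagon moved from (16.2, 15.7) to (15.4, 10.4), a distance of √(0.8² + 5.3²) ≈ 5.4.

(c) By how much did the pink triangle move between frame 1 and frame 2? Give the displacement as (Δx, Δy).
(1.0, 2.9)

The pink triangle was at (1.4, 8.7) in frame 1 and (2.4, 11.6) in frame 2.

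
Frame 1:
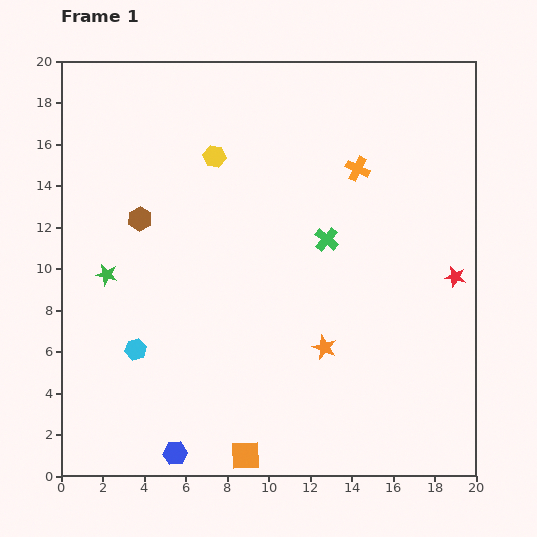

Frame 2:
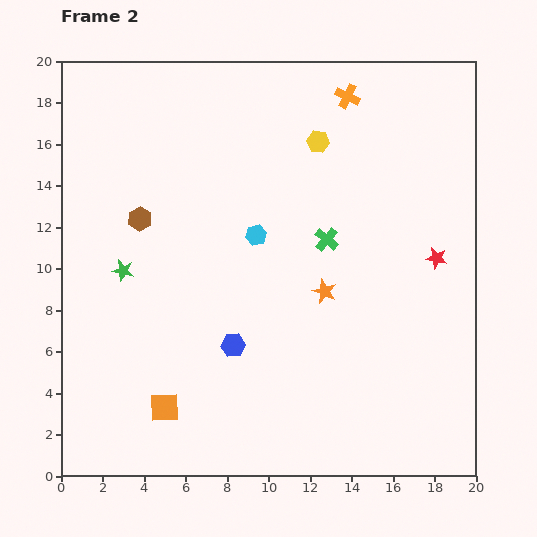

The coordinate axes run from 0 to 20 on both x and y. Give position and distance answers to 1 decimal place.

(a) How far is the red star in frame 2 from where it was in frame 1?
1.3

The red star moved from (19.0, 9.6) to (18.1, 10.5), a distance of √(0.9² + 0.9²) ≈ 1.3.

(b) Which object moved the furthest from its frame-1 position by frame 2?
the cyan hexagon

(moved 8.0; next 5.9)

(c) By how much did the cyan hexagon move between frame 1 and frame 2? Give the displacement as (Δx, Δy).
(5.8, 5.5)

The cyan hexagon was at (3.6, 6.1) in frame 1 and (9.4, 11.6) in frame 2.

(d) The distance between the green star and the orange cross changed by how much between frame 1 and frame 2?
+0.6

Distance in frame 1: 13.1. Distance in frame 2: 13.7.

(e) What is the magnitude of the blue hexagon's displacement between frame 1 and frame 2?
5.9

The blue hexagon moved from (5.5, 1.1) to (8.3, 6.3), a distance of √(2.8² + 5.2²) ≈ 5.9.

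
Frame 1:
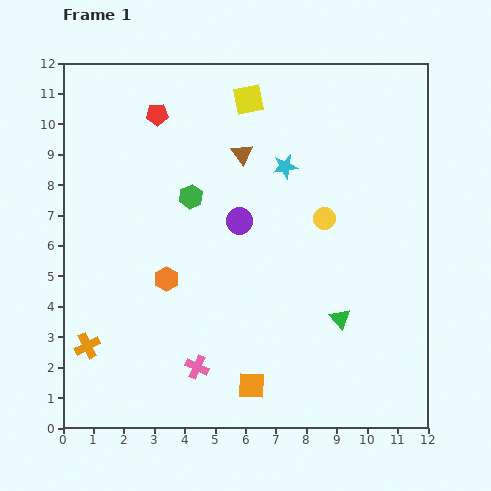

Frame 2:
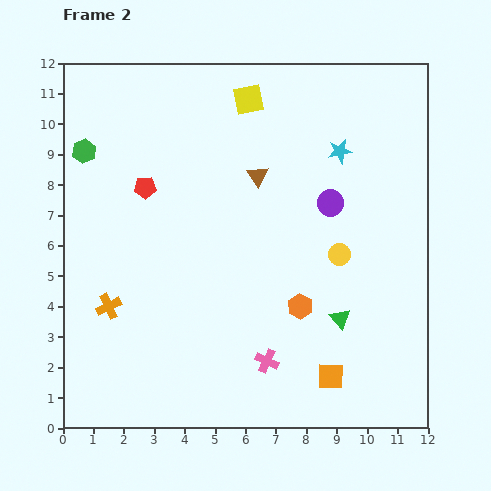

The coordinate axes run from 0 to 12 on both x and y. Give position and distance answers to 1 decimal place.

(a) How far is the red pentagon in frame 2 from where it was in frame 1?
2.4

The red pentagon moved from (3.1, 10.3) to (2.7, 7.9), a distance of √(0.4² + 2.4²) ≈ 2.4.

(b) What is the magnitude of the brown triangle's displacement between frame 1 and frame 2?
0.9

The brown triangle moved from (5.9, 9.0) to (6.4, 8.3), a distance of √(0.5² + 0.7²) ≈ 0.9.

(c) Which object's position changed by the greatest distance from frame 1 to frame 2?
the orange hexagon

(moved 4.5; next 3.8)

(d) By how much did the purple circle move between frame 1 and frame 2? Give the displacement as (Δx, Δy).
(3.0, 0.6)

The purple circle was at (5.8, 6.8) in frame 1 and (8.8, 7.4) in frame 2.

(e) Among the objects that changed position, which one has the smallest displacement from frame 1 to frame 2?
the brown triangle

(moved 0.9)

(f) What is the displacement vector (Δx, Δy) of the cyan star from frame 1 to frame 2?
(1.8, 0.5)

The cyan star was at (7.3, 8.6) in frame 1 and (9.1, 9.1) in frame 2.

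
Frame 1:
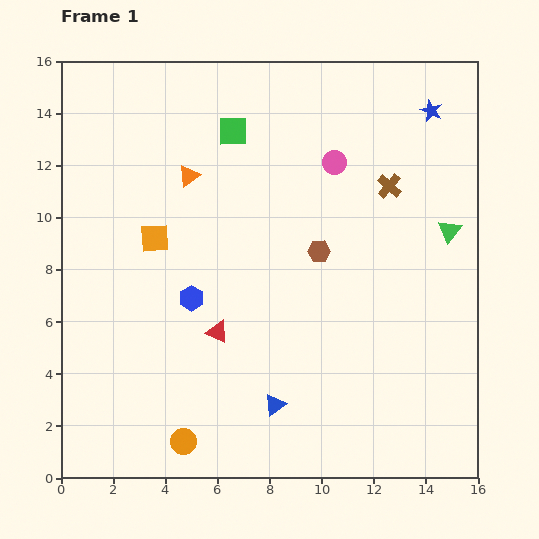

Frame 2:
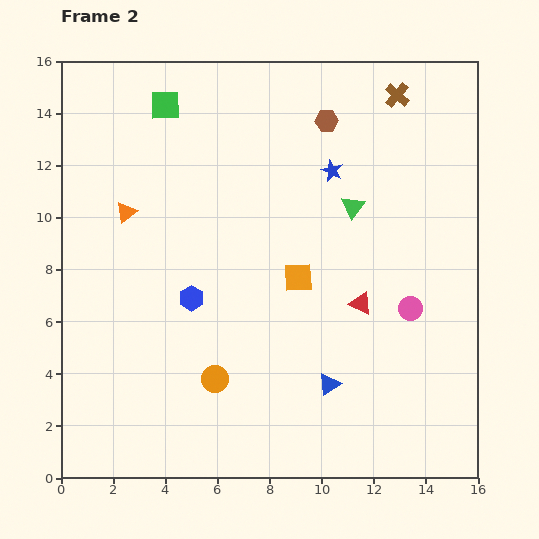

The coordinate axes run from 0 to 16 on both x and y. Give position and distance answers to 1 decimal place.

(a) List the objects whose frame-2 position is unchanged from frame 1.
the blue hexagon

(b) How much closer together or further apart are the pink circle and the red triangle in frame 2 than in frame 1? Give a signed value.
-6.0

Distance in frame 1: 7.9. Distance in frame 2: 1.9.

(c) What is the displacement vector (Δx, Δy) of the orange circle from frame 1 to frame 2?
(1.2, 2.4)

The orange circle was at (4.7, 1.4) in frame 1 and (5.9, 3.8) in frame 2.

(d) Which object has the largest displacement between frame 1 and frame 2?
the pink circle

(moved 6.3; next 5.7)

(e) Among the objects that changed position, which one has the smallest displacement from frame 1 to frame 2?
the blue triangle

(moved 2.2)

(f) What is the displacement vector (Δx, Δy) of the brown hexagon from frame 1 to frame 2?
(0.3, 5.0)

The brown hexagon was at (9.9, 8.7) in frame 1 and (10.2, 13.7) in frame 2.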